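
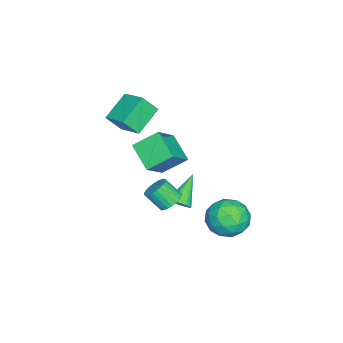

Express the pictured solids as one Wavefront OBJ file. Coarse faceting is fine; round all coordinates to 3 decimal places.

v 3.806 0.762 -2.3
v 4.366 0.46 -2.568
v 4.353 -0.364 -1.668
v 3.794 -0.062 -1.4
v 4.478 0.639 -2.402
v 4.465 -0.184 -1.502
v 4.488 0.838 -2.221
v 4.475 0.015 -1.32
v 4.394 1.025 -2.051
v 4.381 0.202 -1.151
v 4.21 1.172 -1.919
v 4.197 0.348 -1.019
v 3.965 1.256 -1.846
v 3.952 0.433 -0.946
v 3.696 1.265 -1.841
v 3.683 0.442 -0.941
v 3.444 1.198 -1.907
v 3.431 0.374 -1.006
v 3.247 1.064 -2.032
v 3.234 0.24 -1.132
v 3.135 0.884 -2.198
v 3.122 0.061 -1.298
v 3.125 0.685 -2.38
v 3.112 -0.138 -1.479
v 3.219 0.498 -2.549
v 3.206 -0.325 -1.649
v 3.403 0.352 -2.681
v 3.39 -0.472 -1.781
v 3.648 0.267 -2.754
v 3.635 -0.556 -1.854
v 3.917 0.258 -2.759
v 3.904 -0.565 -1.859
v 4.169 0.326 -2.694
v 4.156 -0.498 -1.793
v 2.828 0.846 -3.207
v 3.243 1.105 -2.794
v 1.412 1.114 -1.953
v 3.168 1.307 -2.921
v 3.042 1.438 -3.092
v 2.883 1.479 -3.28
v 2.716 1.424 -3.457
v 2.566 1.28 -3.596
v 2.455 1.071 -3.676
v 2.402 0.827 -3.684
v 2.413 0.586 -3.62
v 2.488 0.385 -3.492
v 2.614 0.253 -3.321
v 2.773 0.212 -3.133
v 2.94 0.268 -2.956
v 3.09 0.411 -2.817
v 3.2 0.62 -2.738
v 3.254 0.864 -2.729
v 1.682 3.55 -4.542
v 2.511 4.344 -4.196
v 2.609 2.156 -3.564
v 3.438 2.95 -3.218
v 2.321 3.023 -2.789
v 1.748 3.885 -3.393
v 3.372 2.615 -4.367
v 2.799 3.477 -4.971
v 3.555 3.766 -4.088
v 2.906 4.019 -3.112
v 2.214 2.481 -4.648
v 1.565 2.734 -3.672
v 2.015 4.07 -4.455
v 3.105 2.43 -3.305
v 2.449 2.474 -3.053
v 2.936 2.94 -2.849
v 1.567 3.8 -3.983
v 2.054 4.267 -3.78
v 1.942 3.49 -2.952
v 3.066 2.233 -3.98
v 3.553 2.7 -3.777
v 2.184 3.56 -4.911
v 2.671 4.026 -4.707
v 3.178 3.01 -4.808
v 3.116 4.196 -4.188
v 3.661 3.377 -3.613
v 3.622 3.18 -4.288
v 3.285 3.687 -4.644
v 2.734 4.345 -3.615
v 3.279 3.525 -3.039
v 2.623 3.569 -2.787
v 2.286 4.075 -3.143
v 3.348 4.005 -3.551
v 1.841 2.975 -4.721
v 2.386 2.155 -4.145
v 2.834 2.425 -4.617
v 2.497 2.931 -4.973
v 1.459 3.123 -4.147
v 2.004 2.304 -3.572
v 1.835 2.813 -3.116
v 1.498 3.32 -3.472
v 1.772 2.495 -4.209
v 1.779 -1.911 -0.239
v 1.269 -0.734 0.666
v 0.369 -1.587 -1.455
v -0.141 -0.41 -0.55
v 2.761 -0.83 -1.09
v 2.251 0.347 -0.185
v 1.351 -0.506 -2.306
v 0.841 0.671 -1.401
v 0.091 -3.912 0.154
v -1.344 -3.381 1.102
v -0.313 -3.221 -0.845
v -1.748 -2.691 0.103
v 0.888 -2.689 0.677
v -0.547 -2.159 1.625
v 0.484 -1.999 -0.322
v -0.951 -1.468 0.626
f 2 1 5
f 2 5 3
f 3 5 6
f 3 6 4
f 5 1 7
f 5 7 6
f 6 7 8
f 6 8 4
f 7 1 9
f 7 9 8
f 8 9 10
f 8 10 4
f 9 1 11
f 9 11 10
f 10 11 12
f 10 12 4
f 11 1 13
f 11 13 12
f 12 13 14
f 12 14 4
f 13 1 15
f 13 15 14
f 14 15 16
f 14 16 4
f 15 1 17
f 15 17 16
f 16 17 18
f 16 18 4
f 17 1 19
f 17 19 18
f 18 19 20
f 18 20 4
f 19 1 21
f 19 21 20
f 20 21 22
f 20 22 4
f 21 1 23
f 21 23 22
f 22 23 24
f 22 24 4
f 23 1 25
f 23 25 24
f 24 25 26
f 24 26 4
f 25 1 27
f 25 27 26
f 26 27 28
f 26 28 4
f 27 1 29
f 27 29 28
f 28 29 30
f 28 30 4
f 29 1 31
f 29 31 30
f 30 31 32
f 30 32 4
f 31 1 33
f 31 33 32
f 32 33 34
f 32 34 4
f 33 1 2
f 33 2 34
f 34 2 3
f 34 3 4
f 36 35 38
f 36 38 37
f 38 35 39
f 38 39 37
f 39 35 40
f 39 40 37
f 40 35 41
f 40 41 37
f 41 35 42
f 41 42 37
f 42 35 43
f 42 43 37
f 43 35 44
f 43 44 37
f 44 35 45
f 44 45 37
f 45 35 46
f 45 46 37
f 46 35 47
f 46 47 37
f 47 35 48
f 47 48 37
f 48 35 49
f 48 49 37
f 49 35 50
f 49 50 37
f 50 35 51
f 50 51 37
f 51 35 52
f 51 52 37
f 52 35 36
f 52 36 37
f 53 90 69
f 90 64 93
f 69 93 58
f 90 93 69
f 53 69 65
f 69 58 70
f 65 70 54
f 69 70 65
f 53 65 74
f 65 54 75
f 74 75 60
f 65 75 74
f 53 74 86
f 74 60 89
f 86 89 63
f 74 89 86
f 53 86 90
f 86 63 94
f 90 94 64
f 86 94 90
f 54 70 81
f 70 58 84
f 81 84 62
f 70 84 81
f 58 93 71
f 93 64 92
f 71 92 57
f 93 92 71
f 64 94 91
f 94 63 87
f 91 87 55
f 94 87 91
f 63 89 88
f 89 60 76
f 88 76 59
f 89 76 88
f 60 75 80
f 75 54 77
f 80 77 61
f 75 77 80
f 56 82 68
f 82 62 83
f 68 83 57
f 82 83 68
f 56 68 66
f 68 57 67
f 66 67 55
f 68 67 66
f 56 66 73
f 66 55 72
f 73 72 59
f 66 72 73
f 56 73 78
f 73 59 79
f 78 79 61
f 73 79 78
f 56 78 82
f 78 61 85
f 82 85 62
f 78 85 82
f 57 83 71
f 83 62 84
f 71 84 58
f 83 84 71
f 55 67 91
f 67 57 92
f 91 92 64
f 67 92 91
f 59 72 88
f 72 55 87
f 88 87 63
f 72 87 88
f 61 79 80
f 79 59 76
f 80 76 60
f 79 76 80
f 62 85 81
f 85 61 77
f 81 77 54
f 85 77 81
f 96 98 95
f 99 96 95
f 95 98 97
f 97 99 95
f 96 102 98
f 100 96 99
f 100 102 96
f 98 102 97
f 101 99 97
f 97 102 101
f 101 100 99
f 102 100 101
f 104 106 103
f 107 104 103
f 103 106 105
f 105 107 103
f 104 110 106
f 108 104 107
f 108 110 104
f 106 110 105
f 109 107 105
f 105 110 109
f 109 108 107
f 110 108 109



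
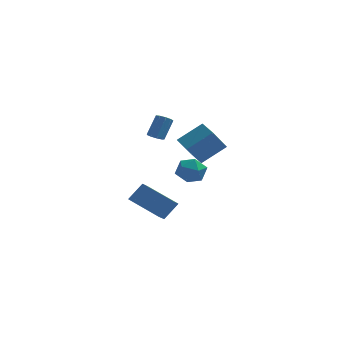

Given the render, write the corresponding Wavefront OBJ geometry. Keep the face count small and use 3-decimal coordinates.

v 0.356 -1.587 1.863
v 1.717 -0.993 2.916
v 1.075 -0.809 0.495
v 2.435 -0.214 1.548
v 1.005 -2.626 1.612
v 2.365 -2.031 2.665
v 1.723 -1.847 0.244
v 3.084 -1.253 1.297
v -0.589 -4.027 3.056
v -0.187 -4.338 3.104
v 0.231 -3.623 4.232
v -0.171 -3.313 4.184
v -0.105 -4.066 2.901
v 0.313 -3.351 4.03
v -0.249 -3.777 2.771
v 0.169 -3.062 3.899
v -0.552 -3.604 2.774
v -0.134 -2.889 3.902
v -0.873 -3.63 2.909
v -0.454 -2.915 4.037
v -1.061 -3.842 3.113
v -0.642 -3.127 4.241
v -1.028 -4.14 3.29
v -0.61 -3.425 4.418
v -0.79 -4.386 3.357
v -0.372 -3.671 4.486
v -0.458 -4.464 3.284
v -0.04 -3.749 4.413
v -0.625 -1.836 -4.032
v -2.432 -0.984 -3.111
v -0.443 -0.666 -4.759
v -2.25 0.187 -3.838
v 0.13 -1.327 -3.022
v -1.677 -0.474 -2.101
v 0.312 -0.156 -3.749
v -1.495 0.696 -2.828
v 0.383 0.484 -0.62
v 1.247 0.919 -0.825
v 0.773 -0.739 -1.575
v 1.637 -0.304 -1.78
v 1.467 -0.664 -0.875
v 1.227 0.092 -0.285
v 0.793 0.088 -2.115
v 0.553 0.844 -1.525
v 1.5 0.675 -1.749
v 1.917 0.21 -0.983
v 0.103 -0.03 -1.417
v 0.52 -0.495 -0.651
f 2 4 1
f 5 2 1
f 1 4 3
f 3 5 1
f 2 8 4
f 6 2 5
f 6 8 2
f 4 8 3
f 7 5 3
f 3 8 7
f 7 6 5
f 8 6 7
f 10 9 13
f 10 13 11
f 11 13 14
f 11 14 12
f 13 9 15
f 13 15 14
f 14 15 16
f 14 16 12
f 15 9 17
f 15 17 16
f 16 17 18
f 16 18 12
f 17 9 19
f 17 19 18
f 18 19 20
f 18 20 12
f 19 9 21
f 19 21 20
f 20 21 22
f 20 22 12
f 21 9 23
f 21 23 22
f 22 23 24
f 22 24 12
f 23 9 25
f 23 25 24
f 24 25 26
f 24 26 12
f 25 9 27
f 25 27 26
f 26 27 28
f 26 28 12
f 27 9 10
f 27 10 28
f 28 10 11
f 28 11 12
f 30 32 29
f 33 30 29
f 29 32 31
f 31 33 29
f 30 36 32
f 34 30 33
f 34 36 30
f 32 36 31
f 35 33 31
f 31 36 35
f 35 34 33
f 36 34 35
f 37 48 42
f 37 42 38
f 37 38 44
f 37 44 47
f 37 47 48
f 38 42 46
f 42 48 41
f 48 47 39
f 47 44 43
f 44 38 45
f 40 46 41
f 40 41 39
f 40 39 43
f 40 43 45
f 40 45 46
f 41 46 42
f 39 41 48
f 43 39 47
f 45 43 44
f 46 45 38



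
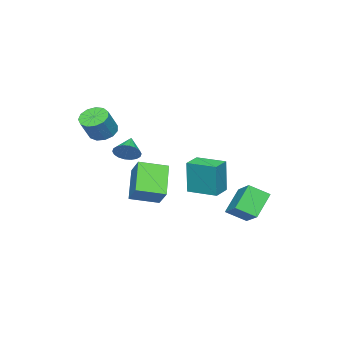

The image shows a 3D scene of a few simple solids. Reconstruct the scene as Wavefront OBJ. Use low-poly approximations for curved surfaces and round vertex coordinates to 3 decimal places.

v -3.008 3.237 -4.362
v -4.113 3.343 -3.225
v -2.112 4.285 -3.589
v -3.218 4.39 -2.451
v -2.482 2.35 -3.769
v -3.588 2.455 -2.631
v -1.587 3.397 -2.995
v -2.692 3.503 -1.858
v -0.429 2.022 -1.433
v -0.342 2.03 0.385
v -0.505 3.54 -1.436
v -0.418 3.548 0.382
v 0.578 2.072 -1.482
v 0.665 2.08 0.336
v 0.502 3.59 -1.485
v 0.589 3.598 0.333
v 1.857 1.354 -1.929
v 0.651 0.745 -0.636
v 2.403 2.075 -1.081
v 1.197 1.467 0.213
v 2.763 0.273 -1.593
v 1.557 -0.335 -0.299
v 3.309 0.995 -0.744
v 2.103 0.386 0.549
v 1.541 -1.883 1.94
v 2.026 -1.452 1.585
v 2.825 -1.446 2.686
v 2.339 -1.877 3.04
v 1.76 -1.195 1.777
v 2.558 -1.189 2.878
v 1.424 -1.157 2.021
v 2.222 -1.151 3.121
v 1.125 -1.349 2.239
v 1.923 -1.343 3.339
v 0.958 -1.711 2.362
v 1.756 -1.705 3.462
v 0.976 -2.127 2.351
v 1.775 -2.121 3.451
v 1.173 -2.466 2.209
v 1.972 -2.46 3.31
v 1.487 -2.62 1.982
v 2.286 -2.614 3.083
v 1.818 -2.54 1.742
v 2.617 -2.534 2.842
v 2.061 -2.251 1.564
v 2.86 -2.245 2.665
v 2.139 -1.845 1.505
v 2.937 -1.839 2.606
v 0.857 -1.023 0.504
v 1.118 -0.714 1.063
v -0.057 -1.357 1.116
v 0.951 -0.491 0.934
v 0.764 -0.374 0.719
v 0.597 -0.385 0.462
v 0.48 -0.523 0.214
v 0.439 -0.76 0.023
v 0.48 -1.049 -0.073
v 0.596 -1.332 -0.055
v 0.764 -1.555 0.074
v 0.95 -1.672 0.289
v 1.118 -1.66 0.546
v 1.234 -1.523 0.794
v 1.276 -1.286 0.985
v 1.234 -0.997 1.081
f 2 4 1
f 5 2 1
f 1 4 3
f 3 5 1
f 2 8 4
f 6 2 5
f 6 8 2
f 4 8 3
f 7 5 3
f 3 8 7
f 7 6 5
f 8 6 7
f 10 12 9
f 13 10 9
f 9 12 11
f 11 13 9
f 10 16 12
f 14 10 13
f 14 16 10
f 12 16 11
f 15 13 11
f 11 16 15
f 15 14 13
f 16 14 15
f 18 20 17
f 21 18 17
f 17 20 19
f 19 21 17
f 18 24 20
f 22 18 21
f 22 24 18
f 20 24 19
f 23 21 19
f 19 24 23
f 23 22 21
f 24 22 23
f 26 25 29
f 26 29 27
f 27 29 30
f 27 30 28
f 29 25 31
f 29 31 30
f 30 31 32
f 30 32 28
f 31 25 33
f 31 33 32
f 32 33 34
f 32 34 28
f 33 25 35
f 33 35 34
f 34 35 36
f 34 36 28
f 35 25 37
f 35 37 36
f 36 37 38
f 36 38 28
f 37 25 39
f 37 39 38
f 38 39 40
f 38 40 28
f 39 25 41
f 39 41 40
f 40 41 42
f 40 42 28
f 41 25 43
f 41 43 42
f 42 43 44
f 42 44 28
f 43 25 45
f 43 45 44
f 44 45 46
f 44 46 28
f 45 25 47
f 45 47 46
f 46 47 48
f 46 48 28
f 47 25 26
f 47 26 48
f 48 26 27
f 48 27 28
f 50 49 52
f 50 52 51
f 52 49 53
f 52 53 51
f 53 49 54
f 53 54 51
f 54 49 55
f 54 55 51
f 55 49 56
f 55 56 51
f 56 49 57
f 56 57 51
f 57 49 58
f 57 58 51
f 58 49 59
f 58 59 51
f 59 49 60
f 59 60 51
f 60 49 61
f 60 61 51
f 61 49 62
f 61 62 51
f 62 49 63
f 62 63 51
f 63 49 64
f 63 64 51
f 64 49 50
f 64 50 51



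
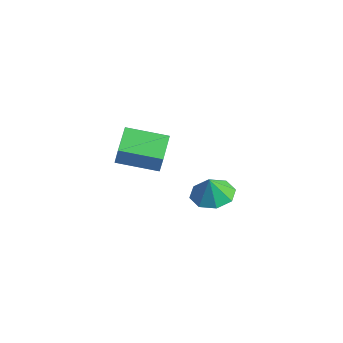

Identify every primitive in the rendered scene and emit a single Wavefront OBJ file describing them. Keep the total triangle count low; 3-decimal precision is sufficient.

v 2.623 1.344 -0.021
v 3.663 1.546 -0.008
v 2.657 1.096 1.101
v 3.218 2.205 0.151
v 2.424 2.36 0.21
v 1.746 1.92 0.133
v 1.582 1.143 -0.034
v 2.028 0.484 -0.194
v 2.822 0.329 -0.252
v 3.499 0.769 -0.176
v -3.026 0.383 -0.689
v -2.66 0.291 0.429
v -4.023 1.677 -0.256
v -3.657 1.585 0.862
v -1.423 1.755 -1.102
v -1.057 1.663 0.016
v -2.42 3.049 -0.669
v -2.054 2.957 0.449
f 2 1 4
f 2 4 3
f 4 1 5
f 4 5 3
f 5 1 6
f 5 6 3
f 6 1 7
f 6 7 3
f 7 1 8
f 7 8 3
f 8 1 9
f 8 9 3
f 9 1 10
f 9 10 3
f 10 1 2
f 10 2 3
f 12 14 11
f 15 12 11
f 11 14 13
f 13 15 11
f 12 18 14
f 16 12 15
f 16 18 12
f 14 18 13
f 17 15 13
f 13 18 17
f 17 16 15
f 18 16 17



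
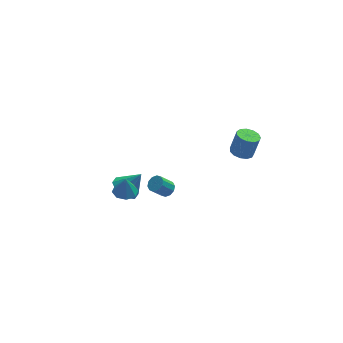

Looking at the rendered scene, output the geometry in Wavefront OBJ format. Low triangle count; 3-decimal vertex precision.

v -2.56 3.986 -3.694
v -1.859 3.81 -4.23
v -1.66 3.894 -2.486
v -1.942 4.485 -4.117
v -2.388 4.867 -3.756
v -2.934 4.733 -3.359
v -3.262 4.161 -3.158
v -3.179 3.487 -3.271
v -2.733 3.105 -3.632
v -2.187 3.239 -4.029
v -1.342 -1.233 1.388
v -0.991 -1.056 1.713
v -1.646 -1.189 2.496
v -1.998 -1.367 2.172
v -1.162 -0.812 1.611
v -1.817 -0.945 2.394
v -1.402 -0.728 1.424
v -2.057 -0.861 2.208
v -1.619 -0.838 1.224
v -2.274 -0.971 2.007
v -1.73 -1.098 1.086
v -2.386 -1.232 1.87
v -1.694 -1.411 1.064
v -2.349 -1.544 1.847
v -1.523 -1.655 1.166
v -2.178 -1.788 1.949
v -1.283 -1.739 1.352
v -1.938 -1.872 2.136
v -1.066 -1.629 1.553
v -1.721 -1.762 2.336
v -0.954 -1.368 1.69
v -1.61 -1.502 2.474
v -3.492 -0.815 1.255
v -2.944 -0.38 1.237
v -3.448 -0.825 2.345
v -3.412 -0.12 1.258
v -3.927 -0.267 1.278
v -4.187 -0.735 1.285
v -4.04 -1.251 1.274
v -3.573 -1.511 1.253
v -3.058 -1.364 1.233
v -2.798 -0.896 1.226
v 2.74 -0.914 3.37
v 3.352 -1.094 3.201
v 3.732 -0.986 4.461
v 3.12 -0.806 4.63
v 3.341 -0.723 3.173
v 3.72 -0.616 4.433
v 3.138 -0.413 3.207
v 3.518 -0.305 4.467
v 2.81 -0.262 3.294
v 3.189 -0.154 4.553
v 2.459 -0.318 3.404
v 2.838 -0.21 4.664
v 2.197 -0.563 3.504
v 2.577 -0.455 4.763
v 2.108 -0.919 3.561
v 2.488 -0.812 4.821
v 2.22 -1.274 3.558
v 2.6 -1.166 4.817
v 2.497 -1.514 3.495
v 2.876 -1.407 4.755
v 2.851 -1.564 3.392
v 3.23 -1.456 4.652
v 3.17 -1.407 3.283
v 3.549 -1.3 4.543
f 2 1 4
f 2 4 3
f 4 1 5
f 4 5 3
f 5 1 6
f 5 6 3
f 6 1 7
f 6 7 3
f 7 1 8
f 7 8 3
f 8 1 9
f 8 9 3
f 9 1 10
f 9 10 3
f 10 1 2
f 10 2 3
f 12 11 15
f 12 15 13
f 13 15 16
f 13 16 14
f 15 11 17
f 15 17 16
f 16 17 18
f 16 18 14
f 17 11 19
f 17 19 18
f 18 19 20
f 18 20 14
f 19 11 21
f 19 21 20
f 20 21 22
f 20 22 14
f 21 11 23
f 21 23 22
f 22 23 24
f 22 24 14
f 23 11 25
f 23 25 24
f 24 25 26
f 24 26 14
f 25 11 27
f 25 27 26
f 26 27 28
f 26 28 14
f 27 11 29
f 27 29 28
f 28 29 30
f 28 30 14
f 29 11 31
f 29 31 30
f 30 31 32
f 30 32 14
f 31 11 12
f 31 12 32
f 32 12 13
f 32 13 14
f 34 33 36
f 34 36 35
f 36 33 37
f 36 37 35
f 37 33 38
f 37 38 35
f 38 33 39
f 38 39 35
f 39 33 40
f 39 40 35
f 40 33 41
f 40 41 35
f 41 33 42
f 41 42 35
f 42 33 34
f 42 34 35
f 44 43 47
f 44 47 45
f 45 47 48
f 45 48 46
f 47 43 49
f 47 49 48
f 48 49 50
f 48 50 46
f 49 43 51
f 49 51 50
f 50 51 52
f 50 52 46
f 51 43 53
f 51 53 52
f 52 53 54
f 52 54 46
f 53 43 55
f 53 55 54
f 54 55 56
f 54 56 46
f 55 43 57
f 55 57 56
f 56 57 58
f 56 58 46
f 57 43 59
f 57 59 58
f 58 59 60
f 58 60 46
f 59 43 61
f 59 61 60
f 60 61 62
f 60 62 46
f 61 43 63
f 61 63 62
f 62 63 64
f 62 64 46
f 63 43 65
f 63 65 64
f 64 65 66
f 64 66 46
f 65 43 44
f 65 44 66
f 66 44 45
f 66 45 46



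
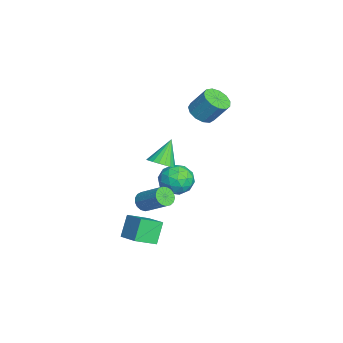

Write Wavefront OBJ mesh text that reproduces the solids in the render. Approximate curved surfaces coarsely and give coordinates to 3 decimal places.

v -3.514 0.352 -3.651
v -2.754 1.263 -3.711
v -2.386 -0.503 -2.349
v -1.626 0.408 -2.409
v -2.7 0.56 -1.922
v -3.396 1.088 -2.727
v -1.744 -0.328 -3.333
v -2.44 0.2 -4.138
v -1.66 0.843 -3.514
v -2.251 1.392 -2.642
v -2.889 -0.632 -3.418
v -3.48 -0.083 -2.546
v -3.233 0.882 -3.795
v -1.907 -0.122 -2.265
v -2.538 -0.033 -1.979
v -2.092 0.503 -2.014
v -3.61 0.78 -3.217
v -3.164 1.316 -3.252
v -3.132 0.902 -2.2
v -1.976 -0.556 -2.808
v -1.53 -0.02 -2.843
v -3.048 0.257 -4.046
v -2.602 0.793 -4.081
v -2.008 -0.142 -3.86
v -2.143 1.171 -3.715
v -1.48 0.669 -2.949
v -1.549 0.236 -3.493
v -1.959 0.546 -3.966
v -2.49 1.494 -3.202
v -1.828 0.992 -2.437
v -2.459 1.081 -2.151
v -2.868 1.391 -2.624
v -1.847 1.247 -3.086
v -3.312 -0.232 -3.623
v -2.65 -0.734 -2.858
v -2.272 -0.631 -3.436
v -2.681 -0.321 -3.909
v -3.66 0.091 -3.111
v -2.997 -0.411 -2.345
v -3.181 0.214 -2.094
v -3.591 0.524 -2.567
v -3.293 -0.487 -2.974
v 1.264 -1.362 -3.747
v 1.73 -2.643 -3.074
v 2.596 -0.566 -3.157
v 3.062 -1.847 -2.484
v 2.078 -1.753 -5.056
v 2.544 -3.034 -4.383
v 3.41 -0.957 -4.466
v 3.876 -2.238 -3.793
v 0.06 -1.605 -3.111
v 0.612 -2.048 -3.162
v 1.693 -0.838 -1.959
v 1.14 -0.395 -1.909
v 0.657 -1.832 -3.42
v 1.738 -0.622 -2.217
v 0.566 -1.564 -3.608
v 1.646 -0.353 -2.405
v 0.358 -1.305 -3.682
v 1.439 -0.095 -2.479
v 0.082 -1.115 -3.625
v 1.163 0.095 -2.422
v -0.199 -1.038 -3.451
v 0.882 0.173 -2.248
v -0.421 -1.09 -3.199
v 0.66 0.121 -1.996
v -0.533 -1.26 -2.927
v 0.548 -0.05 -1.724
v -0.509 -1.51 -2.697
v 0.572 -0.299 -1.494
v -0.355 -1.781 -2.562
v 0.726 -0.57 -1.359
v -0.106 -2.012 -2.554
v 0.975 -0.801 -1.351
v 0.181 -2.15 -2.673
v 1.262 -0.939 -1.47
v 0.44 -2.163 -2.892
v 1.521 -0.952 -1.689
v -2.915 -0.554 -1.803
v -2.342 -1.031 -1.231
v -3.885 0.134 -0.257
v -2.155 -0.689 -1.266
v -2.101 -0.324 -1.394
v -2.186 0.002 -1.593
v -2.398 0.231 -1.828
v -2.7 0.325 -2.059
v -3.038 0.267 -2.245
v -3.356 0.067 -2.355
v -3.597 -0.241 -2.37
v -3.72 -0.602 -2.286
v -3.704 -0.955 -2.119
v -3.552 -1.239 -1.898
v -3.29 -1.404 -1.66
v -2.962 -1.422 -1.446
v -2.627 -1.29 -1.295
v -2.68 1.882 2.861
v -1.767 1.92 2.601
v -1.407 2.835 4
v -2.32 2.798 4.259
v -2.004 2.347 2.382
v -1.643 3.262 3.781
v -2.455 2.627 2.315
v -2.095 3.542 3.714
v -2.978 2.671 2.422
v -2.618 3.586 3.821
v -3.406 2.464 2.667
v -3.046 3.379 4.066
v -3.604 2.072 2.974
v -3.244 2.987 4.373
v -3.508 1.621 3.245
v -3.148 2.536 4.644
v -3.15 1.252 3.394
v -2.789 2.167 4.793
v -2.642 1.084 3.373
v -2.282 1.999 4.772
v -2.147 1.169 3.19
v -1.786 2.084 4.589
v -1.82 1.481 2.902
v -1.46 2.396 4.301
f 1 38 17
f 38 12 41
f 17 41 6
f 38 41 17
f 1 17 13
f 17 6 18
f 13 18 2
f 17 18 13
f 1 13 22
f 13 2 23
f 22 23 8
f 13 23 22
f 1 22 34
f 22 8 37
f 34 37 11
f 22 37 34
f 1 34 38
f 34 11 42
f 38 42 12
f 34 42 38
f 2 18 29
f 18 6 32
f 29 32 10
f 18 32 29
f 6 41 19
f 41 12 40
f 19 40 5
f 41 40 19
f 12 42 39
f 42 11 35
f 39 35 3
f 42 35 39
f 11 37 36
f 37 8 24
f 36 24 7
f 37 24 36
f 8 23 28
f 23 2 25
f 28 25 9
f 23 25 28
f 4 30 16
f 30 10 31
f 16 31 5
f 30 31 16
f 4 16 14
f 16 5 15
f 14 15 3
f 16 15 14
f 4 14 21
f 14 3 20
f 21 20 7
f 14 20 21
f 4 21 26
f 21 7 27
f 26 27 9
f 21 27 26
f 4 26 30
f 26 9 33
f 30 33 10
f 26 33 30
f 5 31 19
f 31 10 32
f 19 32 6
f 31 32 19
f 3 15 39
f 15 5 40
f 39 40 12
f 15 40 39
f 7 20 36
f 20 3 35
f 36 35 11
f 20 35 36
f 9 27 28
f 27 7 24
f 28 24 8
f 27 24 28
f 10 33 29
f 33 9 25
f 29 25 2
f 33 25 29
f 44 46 43
f 47 44 43
f 43 46 45
f 45 47 43
f 44 50 46
f 48 44 47
f 48 50 44
f 46 50 45
f 49 47 45
f 45 50 49
f 49 48 47
f 50 48 49
f 52 51 55
f 52 55 53
f 53 55 56
f 53 56 54
f 55 51 57
f 55 57 56
f 56 57 58
f 56 58 54
f 57 51 59
f 57 59 58
f 58 59 60
f 58 60 54
f 59 51 61
f 59 61 60
f 60 61 62
f 60 62 54
f 61 51 63
f 61 63 62
f 62 63 64
f 62 64 54
f 63 51 65
f 63 65 64
f 64 65 66
f 64 66 54
f 65 51 67
f 65 67 66
f 66 67 68
f 66 68 54
f 67 51 69
f 67 69 68
f 68 69 70
f 68 70 54
f 69 51 71
f 69 71 70
f 70 71 72
f 70 72 54
f 71 51 73
f 71 73 72
f 72 73 74
f 72 74 54
f 73 51 75
f 73 75 74
f 74 75 76
f 74 76 54
f 75 51 77
f 75 77 76
f 76 77 78
f 76 78 54
f 77 51 52
f 77 52 78
f 78 52 53
f 78 53 54
f 80 79 82
f 80 82 81
f 82 79 83
f 82 83 81
f 83 79 84
f 83 84 81
f 84 79 85
f 84 85 81
f 85 79 86
f 85 86 81
f 86 79 87
f 86 87 81
f 87 79 88
f 87 88 81
f 88 79 89
f 88 89 81
f 89 79 90
f 89 90 81
f 90 79 91
f 90 91 81
f 91 79 92
f 91 92 81
f 92 79 93
f 92 93 81
f 93 79 94
f 93 94 81
f 94 79 95
f 94 95 81
f 95 79 80
f 95 80 81
f 97 96 100
f 97 100 98
f 98 100 101
f 98 101 99
f 100 96 102
f 100 102 101
f 101 102 103
f 101 103 99
f 102 96 104
f 102 104 103
f 103 104 105
f 103 105 99
f 104 96 106
f 104 106 105
f 105 106 107
f 105 107 99
f 106 96 108
f 106 108 107
f 107 108 109
f 107 109 99
f 108 96 110
f 108 110 109
f 109 110 111
f 109 111 99
f 110 96 112
f 110 112 111
f 111 112 113
f 111 113 99
f 112 96 114
f 112 114 113
f 113 114 115
f 113 115 99
f 114 96 116
f 114 116 115
f 115 116 117
f 115 117 99
f 116 96 118
f 116 118 117
f 117 118 119
f 117 119 99
f 118 96 97
f 118 97 119
f 119 97 98
f 119 98 99



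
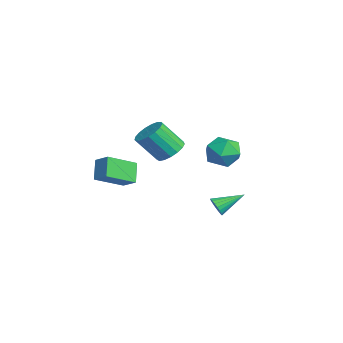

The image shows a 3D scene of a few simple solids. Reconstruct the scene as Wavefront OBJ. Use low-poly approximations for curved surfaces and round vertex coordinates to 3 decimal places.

v -2.773 -3.629 -0.746
v -3.643 -3.381 0.309
v -3.351 -1.928 -1.624
v -4.222 -1.68 -0.569
v -1.998 -3.1 -0.231
v -2.869 -2.852 0.824
v -2.577 -1.399 -1.109
v -3.447 -1.151 -0.054
v -1.586 3.981 1.779
v -0.555 3.796 1.341
v -2.145 2.344 1.159
v -1.114 2.159 0.721
v -1.258 2.175 1.847
v -0.913 3.186 2.231
v -1.787 2.954 0.269
v -1.442 3.965 0.653
v -0.68 3.161 0.408
v -0.352 2.679 1.383
v -2.348 3.461 1.117
v -2.02 2.979 2.092
v 3.86 1.377 -0.325
v 4.067 1.628 -0.841
v 3.78 2.863 0.365
v 3.816 1.631 -0.877
v 3.573 1.59 -0.818
v 3.379 1.513 -0.674
v 3.269 1.412 -0.469
v 3.261 1.305 -0.239
v 3.356 1.21 -0.024
v 3.539 1.145 0.139
v 3.777 1.119 0.222
v 4.03 1.138 0.211
v 4.253 1.198 0.107
v 4.409 1.29 -0.072
v 4.469 1.396 -0.294
v 4.425 1.499 -0.522
v 4.282 1.581 -0.715
v -1.142 0.186 1.655
v -0.232 -0.008 1.637
v -0.449 -1.16 3.107
v -1.358 -0.966 3.125
v -0.261 0.344 1.909
v -0.478 -0.808 3.379
v -0.491 0.659 2.122
v -0.708 -0.493 3.592
v -0.871 0.866 2.228
v -1.088 -0.286 3.698
v -1.312 0.918 2.203
v -1.529 -0.234 3.673
v -1.715 0.801 2.053
v -1.932 -0.351 3.522
v -1.986 0.544 1.811
v -2.203 -0.608 3.281
v -2.063 0.205 1.534
v -2.28 -0.947 3.003
v -1.93 -0.139 1.284
v -2.147 -1.291 2.754
v -1.616 -0.408 1.119
v -1.833 -1.56 2.589
v -1.193 -0.541 1.078
v -1.41 -1.693 2.547
v -0.759 -0.508 1.168
v -0.976 -1.66 2.638
v -0.412 -0.315 1.37
v -0.629 -1.467 2.84
f 2 4 1
f 5 2 1
f 1 4 3
f 3 5 1
f 2 8 4
f 6 2 5
f 6 8 2
f 4 8 3
f 7 5 3
f 3 8 7
f 7 6 5
f 8 6 7
f 9 20 14
f 9 14 10
f 9 10 16
f 9 16 19
f 9 19 20
f 10 14 18
f 14 20 13
f 20 19 11
f 19 16 15
f 16 10 17
f 12 18 13
f 12 13 11
f 12 11 15
f 12 15 17
f 12 17 18
f 13 18 14
f 11 13 20
f 15 11 19
f 17 15 16
f 18 17 10
f 22 21 24
f 22 24 23
f 24 21 25
f 24 25 23
f 25 21 26
f 25 26 23
f 26 21 27
f 26 27 23
f 27 21 28
f 27 28 23
f 28 21 29
f 28 29 23
f 29 21 30
f 29 30 23
f 30 21 31
f 30 31 23
f 31 21 32
f 31 32 23
f 32 21 33
f 32 33 23
f 33 21 34
f 33 34 23
f 34 21 35
f 34 35 23
f 35 21 36
f 35 36 23
f 36 21 37
f 36 37 23
f 37 21 22
f 37 22 23
f 39 38 42
f 39 42 40
f 40 42 43
f 40 43 41
f 42 38 44
f 42 44 43
f 43 44 45
f 43 45 41
f 44 38 46
f 44 46 45
f 45 46 47
f 45 47 41
f 46 38 48
f 46 48 47
f 47 48 49
f 47 49 41
f 48 38 50
f 48 50 49
f 49 50 51
f 49 51 41
f 50 38 52
f 50 52 51
f 51 52 53
f 51 53 41
f 52 38 54
f 52 54 53
f 53 54 55
f 53 55 41
f 54 38 56
f 54 56 55
f 55 56 57
f 55 57 41
f 56 38 58
f 56 58 57
f 57 58 59
f 57 59 41
f 58 38 60
f 58 60 59
f 59 60 61
f 59 61 41
f 60 38 62
f 60 62 61
f 61 62 63
f 61 63 41
f 62 38 64
f 62 64 63
f 63 64 65
f 63 65 41
f 64 38 39
f 64 39 65
f 65 39 40
f 65 40 41



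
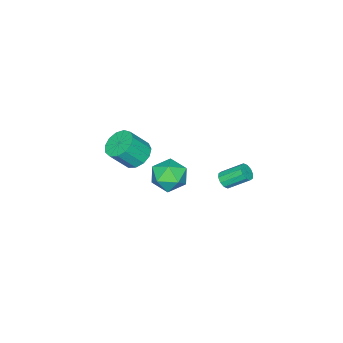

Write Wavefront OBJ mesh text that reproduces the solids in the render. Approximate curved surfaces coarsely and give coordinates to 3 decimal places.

v -1.666 -3.346 -1.71
v -1.117 -3.79 -2.283
v -0.344 -4.357 -1.104
v -0.894 -3.914 -0.53
v -0.902 -3.331 -2.203
v -0.129 -3.898 -1.024
v -0.93 -2.877 -1.967
v -0.157 -3.444 -0.787
v -1.192 -2.572 -1.648
v -0.419 -3.139 -0.469
v -1.605 -2.513 -1.35
v -0.832 -3.08 -0.17
v -2.037 -2.718 -1.165
v -1.264 -3.286 0.014
v -2.351 -3.123 -1.154
v -1.578 -3.69 0.026
v -2.448 -3.599 -1.319
v -1.675 -4.166 -0.139
v -2.297 -3.994 -1.608
v -1.524 -4.561 -0.428
v -1.946 -4.184 -1.929
v -1.173 -4.751 -0.75
v -1.506 -4.108 -2.181
v -0.733 -4.675 -1.002
v -1.347 2.263 -0.538
v -1.015 2.117 -0.166
v -1.501 3.091 0.65
v -1.833 3.237 0.278
v -0.87 2.341 -0.346
v -1.356 3.314 0.47
v -0.907 2.534 -0.599
v -1.394 3.508 0.216
v -1.113 2.625 -0.83
v -1.599 3.598 -0.014
v -1.408 2.577 -0.948
v -1.894 3.55 -0.132
v -1.679 2.409 -0.91
v -2.165 3.383 -0.094
v -1.824 2.186 -0.73
v -2.31 3.159 0.086
v -1.786 1.992 -0.476
v -2.273 2.966 0.339
v -1.581 1.902 -0.246
v -2.067 2.875 0.57
v -1.286 1.95 -0.128
v -1.772 2.923 0.688
v -1.301 -0.023 -2.065
v -0.543 0.052 -1.325
v -1.417 -1.712 -1.775
v -0.659 -1.637 -1.035
v -1.615 -1.208 -0.861
v -1.543 -0.164 -1.041
v -0.417 -1.496 -2.059
v -0.345 -0.452 -2.239
v 0.003 -0.858 -1.321
v -0.737 -0.68 -0.581
v -1.223 -0.98 -2.519
v -1.963 -0.802 -1.779
f 2 1 5
f 2 5 3
f 3 5 6
f 3 6 4
f 5 1 7
f 5 7 6
f 6 7 8
f 6 8 4
f 7 1 9
f 7 9 8
f 8 9 10
f 8 10 4
f 9 1 11
f 9 11 10
f 10 11 12
f 10 12 4
f 11 1 13
f 11 13 12
f 12 13 14
f 12 14 4
f 13 1 15
f 13 15 14
f 14 15 16
f 14 16 4
f 15 1 17
f 15 17 16
f 16 17 18
f 16 18 4
f 17 1 19
f 17 19 18
f 18 19 20
f 18 20 4
f 19 1 21
f 19 21 20
f 20 21 22
f 20 22 4
f 21 1 23
f 21 23 22
f 22 23 24
f 22 24 4
f 23 1 2
f 23 2 24
f 24 2 3
f 24 3 4
f 26 25 29
f 26 29 27
f 27 29 30
f 27 30 28
f 29 25 31
f 29 31 30
f 30 31 32
f 30 32 28
f 31 25 33
f 31 33 32
f 32 33 34
f 32 34 28
f 33 25 35
f 33 35 34
f 34 35 36
f 34 36 28
f 35 25 37
f 35 37 36
f 36 37 38
f 36 38 28
f 37 25 39
f 37 39 38
f 38 39 40
f 38 40 28
f 39 25 41
f 39 41 40
f 40 41 42
f 40 42 28
f 41 25 43
f 41 43 42
f 42 43 44
f 42 44 28
f 43 25 45
f 43 45 44
f 44 45 46
f 44 46 28
f 45 25 26
f 45 26 46
f 46 26 27
f 46 27 28
f 47 58 52
f 47 52 48
f 47 48 54
f 47 54 57
f 47 57 58
f 48 52 56
f 52 58 51
f 58 57 49
f 57 54 53
f 54 48 55
f 50 56 51
f 50 51 49
f 50 49 53
f 50 53 55
f 50 55 56
f 51 56 52
f 49 51 58
f 53 49 57
f 55 53 54
f 56 55 48



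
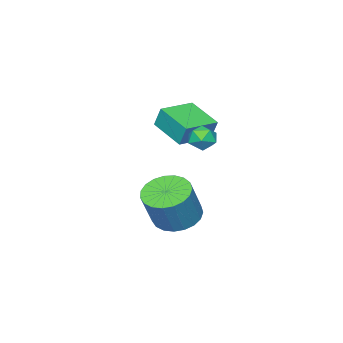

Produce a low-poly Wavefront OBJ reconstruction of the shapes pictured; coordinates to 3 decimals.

v 1.025 0.018 -2.528
v 1.838 0.587 -2.98
v 2.688 0.75 -1.243
v 1.875 0.182 -0.792
v 1.546 0.914 -2.867
v 2.395 1.077 -1.131
v 1.163 1.087 -2.696
v 2.013 1.25 -0.96
v 0.756 1.074 -2.496
v 1.606 1.237 -0.76
v 0.396 0.879 -2.301
v 1.246 1.043 -0.565
v 0.145 0.536 -2.146
v 0.995 0.699 -0.41
v 0.046 0.103 -2.057
v 0.896 0.266 -0.321
v 0.116 -0.345 -2.049
v 0.966 -0.182 -0.313
v 0.343 -0.73 -2.124
v 1.193 -0.567 -0.388
v 0.689 -0.985 -2.269
v 1.538 -0.822 -0.533
v 1.092 -1.067 -2.459
v 1.942 -0.904 -0.722
v 1.484 -0.962 -2.661
v 2.334 -0.798 -0.924
v 1.796 -0.686 -2.839
v 2.646 -0.523 -1.103
v 1.975 -0.289 -2.964
v 2.825 -0.126 -1.228
v 1.99 0.161 -3.014
v 2.84 0.324 -1.278
v -4.206 -4.359 0.047
v -4.237 -3.989 1.093
v -3.956 -2.619 -0.561
v -3.987 -2.249 0.485
v -2.413 -4.571 0.175
v -2.444 -4.201 1.221
v -2.163 -2.831 -0.433
v -2.194 -2.461 0.613
v -2.113 -1.425 -0.33
v -1.778 -1.955 0.055
v -3.062 -1.505 0.385
v -2.727 -2.035 0.77
v -2.477 -1.344 0.801
v -1.89 -1.294 0.359
v -2.95 -2.166 0.081
v -2.363 -2.116 -0.361
v -2.295 -2.413 0.309
v -2.003 -1.905 0.754
v -2.837 -1.555 -0.314
v -2.545 -1.047 0.131
f 2 1 5
f 2 5 3
f 3 5 6
f 3 6 4
f 5 1 7
f 5 7 6
f 6 7 8
f 6 8 4
f 7 1 9
f 7 9 8
f 8 9 10
f 8 10 4
f 9 1 11
f 9 11 10
f 10 11 12
f 10 12 4
f 11 1 13
f 11 13 12
f 12 13 14
f 12 14 4
f 13 1 15
f 13 15 14
f 14 15 16
f 14 16 4
f 15 1 17
f 15 17 16
f 16 17 18
f 16 18 4
f 17 1 19
f 17 19 18
f 18 19 20
f 18 20 4
f 19 1 21
f 19 21 20
f 20 21 22
f 20 22 4
f 21 1 23
f 21 23 22
f 22 23 24
f 22 24 4
f 23 1 25
f 23 25 24
f 24 25 26
f 24 26 4
f 25 1 27
f 25 27 26
f 26 27 28
f 26 28 4
f 27 1 29
f 27 29 28
f 28 29 30
f 28 30 4
f 29 1 31
f 29 31 30
f 30 31 32
f 30 32 4
f 31 1 2
f 31 2 32
f 32 2 3
f 32 3 4
f 34 36 33
f 37 34 33
f 33 36 35
f 35 37 33
f 34 40 36
f 38 34 37
f 38 40 34
f 36 40 35
f 39 37 35
f 35 40 39
f 39 38 37
f 40 38 39
f 41 52 46
f 41 46 42
f 41 42 48
f 41 48 51
f 41 51 52
f 42 46 50
f 46 52 45
f 52 51 43
f 51 48 47
f 48 42 49
f 44 50 45
f 44 45 43
f 44 43 47
f 44 47 49
f 44 49 50
f 45 50 46
f 43 45 52
f 47 43 51
f 49 47 48
f 50 49 42



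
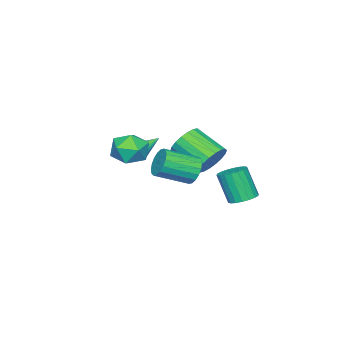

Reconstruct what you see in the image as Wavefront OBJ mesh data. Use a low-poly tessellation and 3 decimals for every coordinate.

v 3.517 -0.398 0.467
v 4.163 -0.394 1.414
v 3.177 -2.206 0.706
v 3.823 -2.202 1.653
v 2.818 -1.651 1.643
v 3.028 -0.534 1.495
v 4.312 -2.066 0.625
v 4.522 -0.949 0.477
v 4.654 -1.425 1.511
v 3.731 -1.168 2.14
v 3.609 -1.432 -0.02
v 2.686 -1.175 0.609
v -3.279 1.302 -4.902
v -2.663 0.717 -5.134
v -2.745 -0.106 -3.269
v -3.361 0.478 -3.038
v -2.452 1.016 -4.993
v -2.533 0.192 -3.128
v -2.405 1.371 -4.834
v -2.486 0.547 -2.969
v -2.531 1.712 -4.689
v -2.612 0.888 -2.824
v -2.805 1.972 -4.586
v -2.886 1.148 -2.721
v -3.173 2.099 -4.545
v -3.254 1.276 -2.681
v -3.562 2.069 -4.576
v -3.643 1.245 -2.711
v -3.895 1.886 -4.671
v -3.977 1.063 -2.806
v -4.107 1.588 -4.812
v -4.188 0.764 -2.947
v -4.154 1.233 -4.971
v -4.235 0.409 -3.106
v -4.028 0.892 -5.116
v -4.109 0.068 -3.251
v -3.754 0.632 -5.219
v -3.835 -0.192 -3.354
v -3.386 0.504 -5.259
v -3.467 -0.319 -3.395
v -2.997 0.535 -5.229
v -3.078 -0.289 -3.364
v 1.15 0.994 -0.914
v 1.799 1.306 -1.486
v 3.14 -0.002 -0.678
v 2.49 -0.314 -0.106
v 1.84 1.55 -1.16
v 3.181 0.242 -0.351
v 1.744 1.684 -0.785
v 3.085 0.376 0.024
v 1.531 1.681 -0.436
v 2.872 0.373 0.373
v 1.242 1.542 -0.181
v 2.583 0.234 0.628
v 0.935 1.294 -0.072
v 2.275 -0.013 0.737
v 0.67 0.987 -0.129
v 2.011 -0.32 0.679
v 0.5 0.682 -0.342
v 1.841 -0.626 0.466
v 0.459 0.438 -0.669
v 1.8 -0.87 0.14
v 0.555 0.304 -1.044
v 1.896 -1.004 -0.235
v 0.768 0.307 -1.393
v 2.109 -1.001 -0.584
v 1.057 0.446 -1.648
v 2.398 -0.862 -0.839
v 1.365 0.693 -1.757
v 2.705 -0.614 -0.948
v 1.629 1 -1.699
v 2.97 -0.307 -0.891
v -2.7 -0.34 -2.19
v -1.882 -0.04 -1.534
v -2.003 -1.941 -0.515
v -2.82 -2.24 -1.17
v -2.274 0.113 -1.294
v -2.395 -1.787 -0.275
v -2.751 0.177 -1.232
v -2.872 -1.723 -0.212
v -3.217 0.139 -1.359
v -3.338 -1.762 -0.339
v -3.581 0.006 -1.65
v -3.702 -1.895 -0.631
v -3.771 -0.196 -2.049
v -3.892 -2.097 -1.029
v -3.748 -0.426 -2.475
v -3.869 -2.327 -1.456
v -3.517 -0.639 -2.845
v -3.638 -2.54 -1.826
v -3.125 -0.793 -3.085
v -3.246 -2.693 -2.066
v -2.648 -0.857 -3.148
v -2.769 -2.757 -2.128
v -2.182 -0.818 -3.021
v -2.303 -2.719 -2.001
v -1.818 -0.685 -2.729
v -1.939 -2.586 -1.71
v -1.628 -0.483 -2.331
v -1.749 -2.384 -1.311
v -1.651 -0.253 -1.904
v -1.772 -2.154 -0.885
v 0.515 -3.062 -0.927
v 0.88 -3.156 -0.385
v -0.515 -2.358 -0.113
v 0.973 -2.914 -0.476
v 0.987 -2.698 -0.644
v 0.92 -2.545 -0.862
v 0.783 -2.481 -1.091
v 0.599 -2.518 -1.291
v 0.401 -2.649 -1.429
v 0.223 -2.851 -1.48
v 0.095 -3.089 -1.435
v 0.04 -3.323 -1.303
v 0.067 -3.512 -1.105
v 0.171 -3.623 -0.877
v 0.335 -3.637 -0.658
v 0.531 -3.551 -0.485
v 0.723 -3.381 -0.388
f 1 12 6
f 1 6 2
f 1 2 8
f 1 8 11
f 1 11 12
f 2 6 10
f 6 12 5
f 12 11 3
f 11 8 7
f 8 2 9
f 4 10 5
f 4 5 3
f 4 3 7
f 4 7 9
f 4 9 10
f 5 10 6
f 3 5 12
f 7 3 11
f 9 7 8
f 10 9 2
f 14 13 17
f 14 17 15
f 15 17 18
f 15 18 16
f 17 13 19
f 17 19 18
f 18 19 20
f 18 20 16
f 19 13 21
f 19 21 20
f 20 21 22
f 20 22 16
f 21 13 23
f 21 23 22
f 22 23 24
f 22 24 16
f 23 13 25
f 23 25 24
f 24 25 26
f 24 26 16
f 25 13 27
f 25 27 26
f 26 27 28
f 26 28 16
f 27 13 29
f 27 29 28
f 28 29 30
f 28 30 16
f 29 13 31
f 29 31 30
f 30 31 32
f 30 32 16
f 31 13 33
f 31 33 32
f 32 33 34
f 32 34 16
f 33 13 35
f 33 35 34
f 34 35 36
f 34 36 16
f 35 13 37
f 35 37 36
f 36 37 38
f 36 38 16
f 37 13 39
f 37 39 38
f 38 39 40
f 38 40 16
f 39 13 41
f 39 41 40
f 40 41 42
f 40 42 16
f 41 13 14
f 41 14 42
f 42 14 15
f 42 15 16
f 44 43 47
f 44 47 45
f 45 47 48
f 45 48 46
f 47 43 49
f 47 49 48
f 48 49 50
f 48 50 46
f 49 43 51
f 49 51 50
f 50 51 52
f 50 52 46
f 51 43 53
f 51 53 52
f 52 53 54
f 52 54 46
f 53 43 55
f 53 55 54
f 54 55 56
f 54 56 46
f 55 43 57
f 55 57 56
f 56 57 58
f 56 58 46
f 57 43 59
f 57 59 58
f 58 59 60
f 58 60 46
f 59 43 61
f 59 61 60
f 60 61 62
f 60 62 46
f 61 43 63
f 61 63 62
f 62 63 64
f 62 64 46
f 63 43 65
f 63 65 64
f 64 65 66
f 64 66 46
f 65 43 67
f 65 67 66
f 66 67 68
f 66 68 46
f 67 43 69
f 67 69 68
f 68 69 70
f 68 70 46
f 69 43 71
f 69 71 70
f 70 71 72
f 70 72 46
f 71 43 44
f 71 44 72
f 72 44 45
f 72 45 46
f 74 73 77
f 74 77 75
f 75 77 78
f 75 78 76
f 77 73 79
f 77 79 78
f 78 79 80
f 78 80 76
f 79 73 81
f 79 81 80
f 80 81 82
f 80 82 76
f 81 73 83
f 81 83 82
f 82 83 84
f 82 84 76
f 83 73 85
f 83 85 84
f 84 85 86
f 84 86 76
f 85 73 87
f 85 87 86
f 86 87 88
f 86 88 76
f 87 73 89
f 87 89 88
f 88 89 90
f 88 90 76
f 89 73 91
f 89 91 90
f 90 91 92
f 90 92 76
f 91 73 93
f 91 93 92
f 92 93 94
f 92 94 76
f 93 73 95
f 93 95 94
f 94 95 96
f 94 96 76
f 95 73 97
f 95 97 96
f 96 97 98
f 96 98 76
f 97 73 99
f 97 99 98
f 98 99 100
f 98 100 76
f 99 73 101
f 99 101 100
f 100 101 102
f 100 102 76
f 101 73 74
f 101 74 102
f 102 74 75
f 102 75 76
f 104 103 106
f 104 106 105
f 106 103 107
f 106 107 105
f 107 103 108
f 107 108 105
f 108 103 109
f 108 109 105
f 109 103 110
f 109 110 105
f 110 103 111
f 110 111 105
f 111 103 112
f 111 112 105
f 112 103 113
f 112 113 105
f 113 103 114
f 113 114 105
f 114 103 115
f 114 115 105
f 115 103 116
f 115 116 105
f 116 103 117
f 116 117 105
f 117 103 118
f 117 118 105
f 118 103 119
f 118 119 105
f 119 103 104
f 119 104 105



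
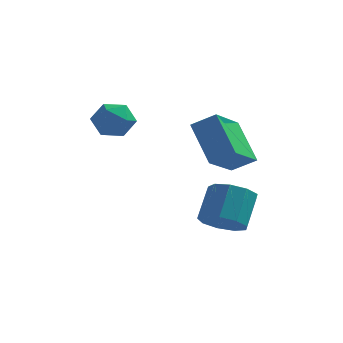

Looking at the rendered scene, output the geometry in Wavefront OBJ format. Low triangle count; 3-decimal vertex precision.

v 1.044 -4.602 -0.924
v 0.207 -3.71 0.355
v 1.413 -3.13 -1.711
v 0.576 -2.237 -0.431
v 1.864 -4.543 -0.429
v 1.027 -3.65 0.851
v 2.233 -3.07 -1.215
v 1.396 -2.178 0.064
v -2.171 -3.424 -0.153
v -1.577 -3.601 0.335
v -2.943 -4.199 0.505
v -2.349 -4.376 0.993
v -2.664 -3.654 1.002
v -2.188 -3.174 0.595
v -2.332 -4.626 0.245
v -1.856 -4.146 -0.162
v -1.677 -4.344 0.581
v -1.882 -3.743 1.049
v -2.638 -4.057 -0.209
v -2.843 -3.456 0.259
v 1.317 -3.889 -3.778
v 2.011 -3.585 -4.118
v 2.136 -2.667 -3.042
v 1.443 -2.971 -2.702
v 1.559 -3.299 -4.309
v 1.685 -2.381 -3.233
v 0.994 -3.289 -4.252
v 1.12 -2.371 -3.176
v 0.581 -3.559 -3.973
v 0.706 -2.642 -2.897
v 0.512 -3.984 -3.603
v 0.637 -3.067 -2.526
v 0.819 -4.364 -3.315
v 0.945 -3.447 -2.238
v 1.36 -4.522 -3.243
v 1.486 -3.604 -2.167
v 1.881 -4.383 -3.422
v 2.006 -3.466 -2.346
v 2.138 -4.013 -3.768
v 2.263 -3.096 -2.691
f 2 4 1
f 5 2 1
f 1 4 3
f 3 5 1
f 2 8 4
f 6 2 5
f 6 8 2
f 4 8 3
f 7 5 3
f 3 8 7
f 7 6 5
f 8 6 7
f 9 20 14
f 9 14 10
f 9 10 16
f 9 16 19
f 9 19 20
f 10 14 18
f 14 20 13
f 20 19 11
f 19 16 15
f 16 10 17
f 12 18 13
f 12 13 11
f 12 11 15
f 12 15 17
f 12 17 18
f 13 18 14
f 11 13 20
f 15 11 19
f 17 15 16
f 18 17 10
f 22 21 25
f 22 25 23
f 23 25 26
f 23 26 24
f 25 21 27
f 25 27 26
f 26 27 28
f 26 28 24
f 27 21 29
f 27 29 28
f 28 29 30
f 28 30 24
f 29 21 31
f 29 31 30
f 30 31 32
f 30 32 24
f 31 21 33
f 31 33 32
f 32 33 34
f 32 34 24
f 33 21 35
f 33 35 34
f 34 35 36
f 34 36 24
f 35 21 37
f 35 37 36
f 36 37 38
f 36 38 24
f 37 21 39
f 37 39 38
f 38 39 40
f 38 40 24
f 39 21 22
f 39 22 40
f 40 22 23
f 40 23 24



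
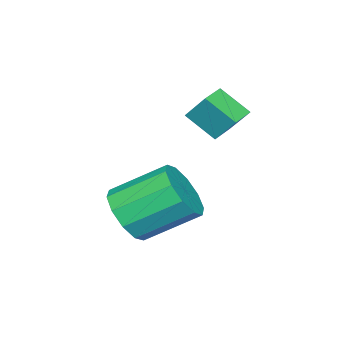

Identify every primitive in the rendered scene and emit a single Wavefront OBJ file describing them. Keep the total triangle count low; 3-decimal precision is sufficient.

v 3.696 -0.629 -0.729
v 4.317 0.094 -1.192
v 3.425 1.552 -0.115
v 2.804 0.829 0.349
v 3.775 0.03 -1.555
v 2.883 1.488 -0.478
v 3.203 -0.285 -1.602
v 2.311 1.172 -0.525
v 2.819 -0.732 -1.315
v 1.927 0.726 -0.238
v 2.77 -1.139 -0.804
v 1.878 0.318 0.273
v 3.075 -1.352 -0.265
v 2.183 0.106 0.812
v 3.617 -1.288 0.098
v 2.725 0.17 1.175
v 4.189 -0.972 0.145
v 3.297 0.485 1.222
v 4.573 -0.526 -0.142
v 3.681 0.932 0.935
v 4.622 -0.118 -0.653
v 3.73 1.339 0.424
v -0.192 -0.551 2.382
v -0.164 0.18 3.269
v -0.321 0.442 1.568
v -0.293 1.172 2.456
v 0.753 -0.492 2.304
v 0.781 0.238 3.192
v 0.624 0.5 1.491
v 0.652 1.231 2.378
f 2 1 5
f 2 5 3
f 3 5 6
f 3 6 4
f 5 1 7
f 5 7 6
f 6 7 8
f 6 8 4
f 7 1 9
f 7 9 8
f 8 9 10
f 8 10 4
f 9 1 11
f 9 11 10
f 10 11 12
f 10 12 4
f 11 1 13
f 11 13 12
f 12 13 14
f 12 14 4
f 13 1 15
f 13 15 14
f 14 15 16
f 14 16 4
f 15 1 17
f 15 17 16
f 16 17 18
f 16 18 4
f 17 1 19
f 17 19 18
f 18 19 20
f 18 20 4
f 19 1 21
f 19 21 20
f 20 21 22
f 20 22 4
f 21 1 2
f 21 2 22
f 22 2 3
f 22 3 4
f 24 26 23
f 27 24 23
f 23 26 25
f 25 27 23
f 24 30 26
f 28 24 27
f 28 30 24
f 26 30 25
f 29 27 25
f 25 30 29
f 29 28 27
f 30 28 29



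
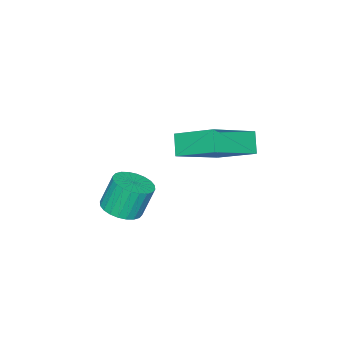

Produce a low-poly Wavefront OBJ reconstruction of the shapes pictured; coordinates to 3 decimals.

v -2.551 -3.694 -4.46
v -1.889 -3.301 -4.333
v -2.287 -3.034 -3.092
v -2.949 -3.426 -3.22
v -2.07 -3.08 -4.439
v -2.467 -2.813 -3.198
v -2.324 -2.953 -4.547
v -2.721 -2.685 -3.306
v -2.613 -2.938 -4.643
v -3.01 -2.671 -3.402
v -2.892 -3.038 -4.711
v -3.289 -2.771 -3.47
v -3.119 -3.238 -4.74
v -3.516 -2.971 -3.499
v -3.26 -3.507 -4.727
v -3.657 -3.24 -3.486
v -3.293 -3.805 -4.674
v -3.69 -3.538 -3.433
v -3.213 -4.086 -4.588
v -3.611 -3.819 -3.347
v -3.033 -4.307 -4.482
v -3.43 -4.04 -3.241
v -2.779 -4.435 -4.374
v -3.176 -4.167 -3.133
v -2.49 -4.449 -4.278
v -2.887 -4.182 -3.037
v -2.211 -4.349 -4.21
v -2.608 -4.082 -2.969
v -1.984 -4.149 -4.181
v -2.381 -3.882 -2.94
v -1.843 -3.88 -4.194
v -2.24 -3.613 -2.953
v -1.81 -3.582 -4.247
v -2.207 -3.315 -3.006
v -2.994 -1.733 0.056
v -3.068 -0.205 0.906
v -4.77 -1.294 -0.889
v -4.845 0.234 -0.039
v -2.535 -1.334 -0.621
v -2.61 0.194 0.229
v -4.312 -0.895 -1.566
v -4.386 0.633 -0.716
f 2 1 5
f 2 5 3
f 3 5 6
f 3 6 4
f 5 1 7
f 5 7 6
f 6 7 8
f 6 8 4
f 7 1 9
f 7 9 8
f 8 9 10
f 8 10 4
f 9 1 11
f 9 11 10
f 10 11 12
f 10 12 4
f 11 1 13
f 11 13 12
f 12 13 14
f 12 14 4
f 13 1 15
f 13 15 14
f 14 15 16
f 14 16 4
f 15 1 17
f 15 17 16
f 16 17 18
f 16 18 4
f 17 1 19
f 17 19 18
f 18 19 20
f 18 20 4
f 19 1 21
f 19 21 20
f 20 21 22
f 20 22 4
f 21 1 23
f 21 23 22
f 22 23 24
f 22 24 4
f 23 1 25
f 23 25 24
f 24 25 26
f 24 26 4
f 25 1 27
f 25 27 26
f 26 27 28
f 26 28 4
f 27 1 29
f 27 29 28
f 28 29 30
f 28 30 4
f 29 1 31
f 29 31 30
f 30 31 32
f 30 32 4
f 31 1 33
f 31 33 32
f 32 33 34
f 32 34 4
f 33 1 2
f 33 2 34
f 34 2 3
f 34 3 4
f 36 38 35
f 39 36 35
f 35 38 37
f 37 39 35
f 36 42 38
f 40 36 39
f 40 42 36
f 38 42 37
f 41 39 37
f 37 42 41
f 41 40 39
f 42 40 41



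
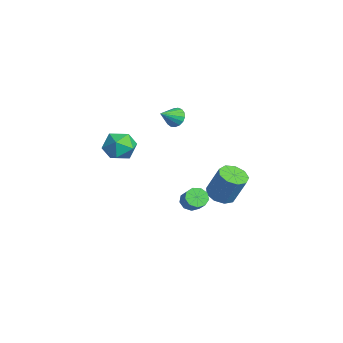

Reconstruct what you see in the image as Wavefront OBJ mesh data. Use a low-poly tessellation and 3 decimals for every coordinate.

v 0.816 0.534 2.894
v 1.423 0.608 2.596
v 1.264 -0.434 3.566
v 1.442 0.799 2.859
v 1.317 0.929 3.13
v 1.077 0.969 3.347
v 0.778 0.909 3.46
v 0.488 0.763 3.443
v 0.272 0.565 3.301
v 0.182 0.359 3.065
v 0.237 0.194 2.79
v 0.424 0.106 2.539
v 0.702 0.117 2.369
v 1.006 0.223 2.32
v 1.266 0.4 2.402
v -0.496 3.541 -4.476
v 0.201 2.942 -4.512
v 0.792 3.519 -2.68
v 0.096 4.119 -2.644
v 0.383 3.497 -4.746
v 0.974 4.074 -2.913
v 0.154 4.073 -4.853
v 0.745 4.65 -3.021
v -0.379 4.4 -4.784
v 0.212 4.978 -2.952
v -0.967 4.326 -4.571
v -0.375 4.903 -2.739
v -1.334 3.884 -4.314
v -0.742 4.462 -2.481
v -1.309 3.282 -4.132
v -0.717 3.859 -2.3
v -0.903 2.802 -4.112
v -0.312 3.379 -2.279
v -0.307 2.667 -4.262
v 0.284 3.244 -2.429
v 1.863 1.155 -3.245
v 2.339 1.042 -3.732
v 3.113 1.152 -3.001
v 2.637 1.265 -2.515
v 2.245 1.503 -3.702
v 3.019 1.613 -2.972
v 1.973 1.802 -3.459
v 2.747 1.912 -2.728
v 1.649 1.798 -3.115
v 2.423 1.908 -2.385
v 1.425 1.493 -2.833
v 2.199 1.603 -2.102
v 1.407 1.03 -2.743
v 2.18 1.14 -2.012
v 1.601 0.625 -2.889
v 2.375 0.735 -2.158
v 1.919 0.469 -3.201
v 2.693 0.579 -2.47
v 2.21 0.633 -3.534
v 2.984 0.743 -2.803
v 2.745 -2.862 1.939
v 3.265 -2.218 2.57
v 3.495 -4.182 2.67
v 4.015 -3.538 3.301
v 2.985 -3.652 3.407
v 2.522 -2.837 2.956
v 4.238 -3.563 2.284
v 3.775 -2.748 1.833
v 4.188 -2.651 2.783
v 3.414 -2.706 3.477
v 3.346 -3.694 1.763
v 2.572 -3.749 2.457
f 2 1 4
f 2 4 3
f 4 1 5
f 4 5 3
f 5 1 6
f 5 6 3
f 6 1 7
f 6 7 3
f 7 1 8
f 7 8 3
f 8 1 9
f 8 9 3
f 9 1 10
f 9 10 3
f 10 1 11
f 10 11 3
f 11 1 12
f 11 12 3
f 12 1 13
f 12 13 3
f 13 1 14
f 13 14 3
f 14 1 15
f 14 15 3
f 15 1 2
f 15 2 3
f 17 16 20
f 17 20 18
f 18 20 21
f 18 21 19
f 20 16 22
f 20 22 21
f 21 22 23
f 21 23 19
f 22 16 24
f 22 24 23
f 23 24 25
f 23 25 19
f 24 16 26
f 24 26 25
f 25 26 27
f 25 27 19
f 26 16 28
f 26 28 27
f 27 28 29
f 27 29 19
f 28 16 30
f 28 30 29
f 29 30 31
f 29 31 19
f 30 16 32
f 30 32 31
f 31 32 33
f 31 33 19
f 32 16 34
f 32 34 33
f 33 34 35
f 33 35 19
f 34 16 17
f 34 17 35
f 35 17 18
f 35 18 19
f 37 36 40
f 37 40 38
f 38 40 41
f 38 41 39
f 40 36 42
f 40 42 41
f 41 42 43
f 41 43 39
f 42 36 44
f 42 44 43
f 43 44 45
f 43 45 39
f 44 36 46
f 44 46 45
f 45 46 47
f 45 47 39
f 46 36 48
f 46 48 47
f 47 48 49
f 47 49 39
f 48 36 50
f 48 50 49
f 49 50 51
f 49 51 39
f 50 36 52
f 50 52 51
f 51 52 53
f 51 53 39
f 52 36 54
f 52 54 53
f 53 54 55
f 53 55 39
f 54 36 37
f 54 37 55
f 55 37 38
f 55 38 39
f 56 67 61
f 56 61 57
f 56 57 63
f 56 63 66
f 56 66 67
f 57 61 65
f 61 67 60
f 67 66 58
f 66 63 62
f 63 57 64
f 59 65 60
f 59 60 58
f 59 58 62
f 59 62 64
f 59 64 65
f 60 65 61
f 58 60 67
f 62 58 66
f 64 62 63
f 65 64 57



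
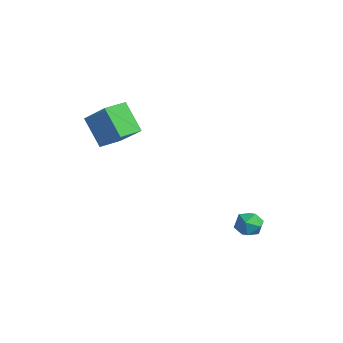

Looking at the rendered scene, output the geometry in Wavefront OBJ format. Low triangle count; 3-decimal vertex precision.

v -5.089 -4.7 3.76
v -3.476 -4.422 5.169
v -5.283 -3.385 3.722
v -3.67 -3.107 5.132
v -3.81 -4.553 2.268
v -2.197 -4.275 3.678
v -4.004 -3.238 2.231
v -2.391 -2.96 3.64
v 0.974 1.473 -3
v 1.804 1.319 -3.114
v 0.976 0.661 -1.886
v 1.806 0.507 -2
v 1.545 1.282 -1.76
v 1.544 1.784 -2.448
v 1.236 0.196 -2.552
v 1.235 0.698 -3.24
v 1.966 0.53 -2.837
v 2.157 1.201 -2.348
v 0.623 0.779 -2.652
v 0.814 1.45 -2.163
f 2 4 1
f 5 2 1
f 1 4 3
f 3 5 1
f 2 8 4
f 6 2 5
f 6 8 2
f 4 8 3
f 7 5 3
f 3 8 7
f 7 6 5
f 8 6 7
f 9 20 14
f 9 14 10
f 9 10 16
f 9 16 19
f 9 19 20
f 10 14 18
f 14 20 13
f 20 19 11
f 19 16 15
f 16 10 17
f 12 18 13
f 12 13 11
f 12 11 15
f 12 15 17
f 12 17 18
f 13 18 14
f 11 13 20
f 15 11 19
f 17 15 16
f 18 17 10



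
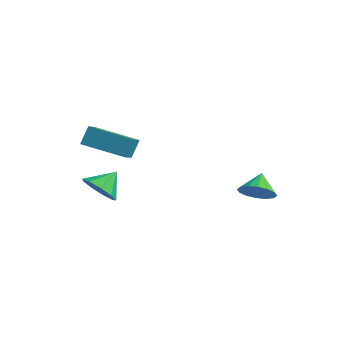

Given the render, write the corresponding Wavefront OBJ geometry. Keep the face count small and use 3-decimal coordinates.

v -3.363 -1.35 -3.14
v -2.513 -1.274 -3.534
v -3.117 -0.37 -2.42
v -2.94 -0.924 -3.863
v -3.565 -0.773 -3.855
v -4.095 -0.892 -3.512
v -4.283 -1.225 -2.995
v -4.041 -1.616 -2.546
v -3.481 -1.883 -2.375
v -2.866 -1.899 -2.562
v -2.484 -1.659 -3.02
v 1.692 3.394 -4.023
v 2.225 3.94 -4.48
v 1.388 4.266 -3.337
v 1.818 3.966 -4.694
v 1.376 3.838 -4.727
v 1.02 3.591 -4.572
v 0.843 3.292 -4.269
v 0.894 3.02 -3.901
v 1.158 2.848 -3.565
v 1.566 2.823 -3.352
v 2.008 2.95 -3.319
v 2.364 3.197 -3.474
v 2.541 3.496 -3.777
v 2.49 3.768 -4.145
v -4.232 -1.445 -0.506
v -4.206 -0.88 0.319
v -4.702 -0.351 -1.241
v -4.676 0.214 -0.416
v -2.264 -0.894 -0.944
v -2.238 -0.329 -0.119
v -2.734 0.2 -1.679
v -2.708 0.765 -0.854
f 2 1 4
f 2 4 3
f 4 1 5
f 4 5 3
f 5 1 6
f 5 6 3
f 6 1 7
f 6 7 3
f 7 1 8
f 7 8 3
f 8 1 9
f 8 9 3
f 9 1 10
f 9 10 3
f 10 1 11
f 10 11 3
f 11 1 2
f 11 2 3
f 13 12 15
f 13 15 14
f 15 12 16
f 15 16 14
f 16 12 17
f 16 17 14
f 17 12 18
f 17 18 14
f 18 12 19
f 18 19 14
f 19 12 20
f 19 20 14
f 20 12 21
f 20 21 14
f 21 12 22
f 21 22 14
f 22 12 23
f 22 23 14
f 23 12 24
f 23 24 14
f 24 12 25
f 24 25 14
f 25 12 13
f 25 13 14
f 27 29 26
f 30 27 26
f 26 29 28
f 28 30 26
f 27 33 29
f 31 27 30
f 31 33 27
f 29 33 28
f 32 30 28
f 28 33 32
f 32 31 30
f 33 31 32



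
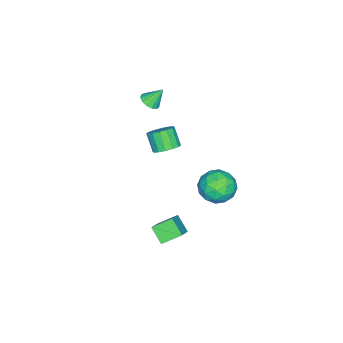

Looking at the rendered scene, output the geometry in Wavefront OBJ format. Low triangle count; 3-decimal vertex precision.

v 2.057 3.73 1.462
v 2.711 2.977 1.911
v 0.769 3.283 2.589
v 1.423 2.53 3.038
v 1.638 3.594 3.175
v 2.434 3.87 2.478
v 1.046 2.39 2.022
v 1.842 2.666 1.325
v 2.086 2.149 2.257
v 2.452 2.893 2.97
v 1.028 3.367 1.53
v 1.394 4.111 2.243
v 2.497 3.393 1.587
v 0.983 2.867 2.913
v 1.109 3.492 2.993
v 1.494 3.05 3.257
v 2.334 3.918 1.921
v 2.719 3.475 2.185
v 2.088 3.837 2.928
v 0.761 2.785 2.315
v 1.146 2.342 2.579
v 1.986 3.21 1.243
v 2.371 2.768 1.507
v 1.392 2.423 1.572
v 2.514 2.464 2.054
v 1.757 2.201 2.717
v 1.536 2.119 2.12
v 2.003 2.281 1.71
v 2.73 2.901 2.474
v 1.973 2.638 3.136
v 2.099 3.263 3.217
v 2.567 3.426 2.807
v 2.362 2.414 2.677
v 1.507 3.622 1.364
v 0.75 3.359 2.026
v 0.913 2.834 1.693
v 1.381 2.997 1.283
v 1.723 4.059 1.783
v 0.966 3.796 2.446
v 1.477 3.979 2.79
v 1.944 4.141 2.38
v 1.118 3.846 1.823
v -3.479 -3.522 2.262
v -2.858 -3.413 2.419
v -3.841 -2.898 3.258
v -2.946 -3.153 2.224
v -3.176 -2.992 2.04
v -3.488 -2.973 1.915
v -3.797 -3.101 1.883
v -4.022 -3.342 1.952
v -4.1 -3.631 2.105
v -4.013 -3.891 2.299
v -3.782 -4.052 2.484
v -3.47 -4.071 2.609
v -3.161 -3.943 2.641
v -2.937 -3.702 2.571
v 3.683 1.212 -1.58
v 3.292 0.443 -0.866
v 3.042 2.083 -0.993
v 2.651 1.313 -0.279
v 4.789 1.447 -0.721
v 4.398 0.677 -0.007
v 4.148 2.317 -0.134
v 3.757 1.548 0.58
v 0.398 -0.483 2.685
v 0.808 -1.102 2.481
v 0.352 -1.716 3.432
v -0.058 -1.097 3.635
v 1.045 -0.898 2.727
v 0.59 -1.511 3.678
v 1.109 -0.582 2.962
v 0.654 -1.195 3.913
v 0.983 -0.24 3.122
v 0.527 -0.853 4.073
v 0.699 0.037 3.165
v 0.244 -0.576 4.116
v 0.335 0.175 3.079
v -0.121 -0.439 4.03
v -0.012 0.136 2.888
v -0.468 -0.478 3.839
v -0.25 -0.069 2.642
v -0.705 -0.682 3.593
v -0.314 -0.385 2.407
v -0.769 -0.998 3.358
v -0.187 -0.727 2.247
v -0.643 -1.34 3.198
v 0.096 -1.004 2.204
v -0.359 -1.617 3.155
v 0.461 -1.141 2.29
v 0.005 -1.755 3.241
f 1 38 17
f 38 12 41
f 17 41 6
f 38 41 17
f 1 17 13
f 17 6 18
f 13 18 2
f 17 18 13
f 1 13 22
f 13 2 23
f 22 23 8
f 13 23 22
f 1 22 34
f 22 8 37
f 34 37 11
f 22 37 34
f 1 34 38
f 34 11 42
f 38 42 12
f 34 42 38
f 2 18 29
f 18 6 32
f 29 32 10
f 18 32 29
f 6 41 19
f 41 12 40
f 19 40 5
f 41 40 19
f 12 42 39
f 42 11 35
f 39 35 3
f 42 35 39
f 11 37 36
f 37 8 24
f 36 24 7
f 37 24 36
f 8 23 28
f 23 2 25
f 28 25 9
f 23 25 28
f 4 30 16
f 30 10 31
f 16 31 5
f 30 31 16
f 4 16 14
f 16 5 15
f 14 15 3
f 16 15 14
f 4 14 21
f 14 3 20
f 21 20 7
f 14 20 21
f 4 21 26
f 21 7 27
f 26 27 9
f 21 27 26
f 4 26 30
f 26 9 33
f 30 33 10
f 26 33 30
f 5 31 19
f 31 10 32
f 19 32 6
f 31 32 19
f 3 15 39
f 15 5 40
f 39 40 12
f 15 40 39
f 7 20 36
f 20 3 35
f 36 35 11
f 20 35 36
f 9 27 28
f 27 7 24
f 28 24 8
f 27 24 28
f 10 33 29
f 33 9 25
f 29 25 2
f 33 25 29
f 44 43 46
f 44 46 45
f 46 43 47
f 46 47 45
f 47 43 48
f 47 48 45
f 48 43 49
f 48 49 45
f 49 43 50
f 49 50 45
f 50 43 51
f 50 51 45
f 51 43 52
f 51 52 45
f 52 43 53
f 52 53 45
f 53 43 54
f 53 54 45
f 54 43 55
f 54 55 45
f 55 43 56
f 55 56 45
f 56 43 44
f 56 44 45
f 58 60 57
f 61 58 57
f 57 60 59
f 59 61 57
f 58 64 60
f 62 58 61
f 62 64 58
f 60 64 59
f 63 61 59
f 59 64 63
f 63 62 61
f 64 62 63
f 66 65 69
f 66 69 67
f 67 69 70
f 67 70 68
f 69 65 71
f 69 71 70
f 70 71 72
f 70 72 68
f 71 65 73
f 71 73 72
f 72 73 74
f 72 74 68
f 73 65 75
f 73 75 74
f 74 75 76
f 74 76 68
f 75 65 77
f 75 77 76
f 76 77 78
f 76 78 68
f 77 65 79
f 77 79 78
f 78 79 80
f 78 80 68
f 79 65 81
f 79 81 80
f 80 81 82
f 80 82 68
f 81 65 83
f 81 83 82
f 82 83 84
f 82 84 68
f 83 65 85
f 83 85 84
f 84 85 86
f 84 86 68
f 85 65 87
f 85 87 86
f 86 87 88
f 86 88 68
f 87 65 89
f 87 89 88
f 88 89 90
f 88 90 68
f 89 65 66
f 89 66 90
f 90 66 67
f 90 67 68



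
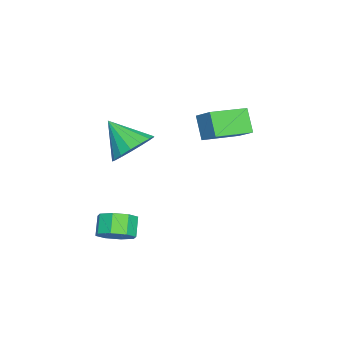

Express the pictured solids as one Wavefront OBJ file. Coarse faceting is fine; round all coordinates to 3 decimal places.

v 1.573 -2.881 -3.471
v 1.947 -2.291 -2.969
v 1.22 -2.429 -2.266
v 0.847 -3.019 -2.769
v 1.502 -2.029 -3.377
v 0.776 -2.167 -2.675
v 1.1 -2.266 -3.841
v 0.373 -2.404 -3.138
v 0.974 -2.863 -4.088
v 0.247 -3.001 -3.386
v 1.2 -3.471 -3.974
v 0.473 -3.609 -3.271
v 1.644 -3.733 -3.565
v 0.918 -3.871 -2.863
v 2.047 -3.496 -3.102
v 1.32 -3.634 -2.399
v 2.173 -2.899 -2.854
v 1.446 -3.037 -2.152
v 0.663 -2.364 1.365
v 1.548 -2.203 1.926
v 0.157 -3.596 2.515
v 1.215 -1.878 2.129
v 0.756 -1.664 2.156
v 0.276 -1.61 2.002
v -0.116 -1.729 1.703
v -0.329 -1.993 1.326
v -0.315 -2.342 0.958
v -0.077 -2.696 0.683
v 0.331 -2.974 0.565
v 0.815 -3.112 0.63
v 1.264 -3.078 0.863
v 1.575 -2.881 1.212
v 1.678 -2.565 1.596
v -4.797 0.391 0.753
v -4.21 1.144 1.464
v -4.119 0.827 -0.268
v -3.533 1.58 0.444
v -3.507 -0.9 1.056
v -2.921 -0.147 1.768
v -2.83 -0.464 0.036
v -2.243 0.289 0.747
f 2 1 5
f 2 5 3
f 3 5 6
f 3 6 4
f 5 1 7
f 5 7 6
f 6 7 8
f 6 8 4
f 7 1 9
f 7 9 8
f 8 9 10
f 8 10 4
f 9 1 11
f 9 11 10
f 10 11 12
f 10 12 4
f 11 1 13
f 11 13 12
f 12 13 14
f 12 14 4
f 13 1 15
f 13 15 14
f 14 15 16
f 14 16 4
f 15 1 17
f 15 17 16
f 16 17 18
f 16 18 4
f 17 1 2
f 17 2 18
f 18 2 3
f 18 3 4
f 20 19 22
f 20 22 21
f 22 19 23
f 22 23 21
f 23 19 24
f 23 24 21
f 24 19 25
f 24 25 21
f 25 19 26
f 25 26 21
f 26 19 27
f 26 27 21
f 27 19 28
f 27 28 21
f 28 19 29
f 28 29 21
f 29 19 30
f 29 30 21
f 30 19 31
f 30 31 21
f 31 19 32
f 31 32 21
f 32 19 33
f 32 33 21
f 33 19 20
f 33 20 21
f 35 37 34
f 38 35 34
f 34 37 36
f 36 38 34
f 35 41 37
f 39 35 38
f 39 41 35
f 37 41 36
f 40 38 36
f 36 41 40
f 40 39 38
f 41 39 40



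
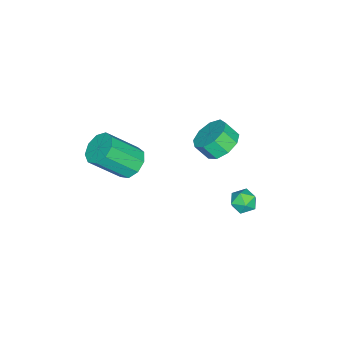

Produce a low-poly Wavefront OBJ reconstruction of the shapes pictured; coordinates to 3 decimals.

v 0.692 1.771 1.811
v 1.468 1.379 1.359
v 1.585 0.737 2.117
v 0.808 1.129 2.569
v 1.664 1.882 1.756
v 1.78 1.241 2.514
v 1.405 2.334 2.178
v 1.521 1.692 2.936
v 0.812 2.522 2.429
v 0.929 1.88 3.187
v 0.163 2.359 2.39
v 0.28 1.717 3.148
v -0.239 1.92 2.081
v -0.122 1.279 2.839
v -0.205 1.412 1.645
v -0.088 0.77 2.403
v 0.248 1.071 1.287
v 0.365 0.43 2.045
v 0.909 1.058 1.174
v 1.025 0.417 1.932
v 1.24 3.696 -1.037
v 1.615 3.801 -0.425
v 1.945 2.799 -1.315
v 2.32 2.904 -0.703
v 1.64 2.654 -0.673
v 1.204 3.208 -0.501
v 2.356 3.392 -1.239
v 1.92 3.946 -1.067
v 2.305 3.613 -0.55
v 1.863 3.157 -0.2
v 1.697 3.443 -1.54
v 1.255 2.987 -1.19
v 2.948 -1.87 1.047
v 3.556 -1.231 1.227
v 4.4 -2.452 2.713
v 3.792 -3.09 2.533
v 3.056 -1.15 1.577
v 3.9 -2.371 3.063
v 2.506 -1.406 1.679
v 3.349 -2.627 3.165
v 2.162 -1.879 1.486
v 3.006 -3.1 2.971
v 2.187 -2.347 1.087
v 3.03 -3.568 2.573
v 2.567 -2.592 0.67
v 3.411 -3.813 2.155
v 3.126 -2.499 0.429
v 3.97 -3.72 1.915
v 3.602 -2.111 0.477
v 4.445 -3.332 1.963
v 3.772 -1.61 0.793
v 4.615 -2.831 2.278
f 2 1 5
f 2 5 3
f 3 5 6
f 3 6 4
f 5 1 7
f 5 7 6
f 6 7 8
f 6 8 4
f 7 1 9
f 7 9 8
f 8 9 10
f 8 10 4
f 9 1 11
f 9 11 10
f 10 11 12
f 10 12 4
f 11 1 13
f 11 13 12
f 12 13 14
f 12 14 4
f 13 1 15
f 13 15 14
f 14 15 16
f 14 16 4
f 15 1 17
f 15 17 16
f 16 17 18
f 16 18 4
f 17 1 19
f 17 19 18
f 18 19 20
f 18 20 4
f 19 1 2
f 19 2 20
f 20 2 3
f 20 3 4
f 21 32 26
f 21 26 22
f 21 22 28
f 21 28 31
f 21 31 32
f 22 26 30
f 26 32 25
f 32 31 23
f 31 28 27
f 28 22 29
f 24 30 25
f 24 25 23
f 24 23 27
f 24 27 29
f 24 29 30
f 25 30 26
f 23 25 32
f 27 23 31
f 29 27 28
f 30 29 22
f 34 33 37
f 34 37 35
f 35 37 38
f 35 38 36
f 37 33 39
f 37 39 38
f 38 39 40
f 38 40 36
f 39 33 41
f 39 41 40
f 40 41 42
f 40 42 36
f 41 33 43
f 41 43 42
f 42 43 44
f 42 44 36
f 43 33 45
f 43 45 44
f 44 45 46
f 44 46 36
f 45 33 47
f 45 47 46
f 46 47 48
f 46 48 36
f 47 33 49
f 47 49 48
f 48 49 50
f 48 50 36
f 49 33 51
f 49 51 50
f 50 51 52
f 50 52 36
f 51 33 34
f 51 34 52
f 52 34 35
f 52 35 36



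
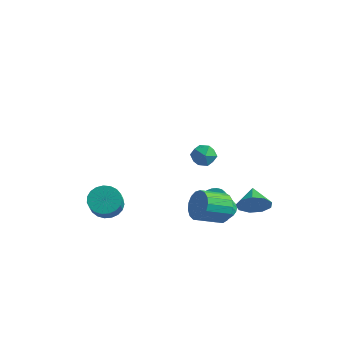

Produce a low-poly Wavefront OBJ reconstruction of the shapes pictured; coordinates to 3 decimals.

v 4.299 -1.643 -1.078
v 4.841 -1.57 -0.252
v 4.002 -2.764 0.403
v 3.461 -2.837 -0.422
v 4.479 -1.274 -0.177
v 3.64 -2.468 0.479
v 4.075 -1.063 -0.308
v 3.237 -2.257 0.348
v 3.723 -0.984 -0.615
v 2.885 -2.179 0.041
v 3.503 -1.057 -1.028
v 2.664 -2.251 -0.373
v 3.465 -1.263 -1.453
v 2.627 -2.458 -0.797
v 3.619 -1.557 -1.792
v 2.78 -2.751 -1.136
v 3.928 -1.87 -1.967
v 3.09 -3.065 -1.311
v 4.322 -2.131 -1.939
v 3.484 -3.326 -1.283
v 4.711 -2.281 -1.713
v 3.873 -3.475 -1.057
v 5.006 -2.284 -1.342
v 4.168 -3.478 -0.686
v 5.139 -2.14 -0.91
v 4.3 -3.335 -0.254
v 5.079 -1.882 -0.517
v 4.241 -3.077 0.139
v 3.268 0.122 -2.783
v 3.917 -0.325 -2.919
v 3.682 -1.089 -1.533
v 3.032 -0.642 -1.397
v 4.041 -0.083 -2.765
v 3.805 -0.848 -1.379
v 4.047 0.189 -2.613
v 3.811 -0.575 -1.228
v 3.934 0.452 -2.488
v 3.699 -0.312 -1.102
v 3.72 0.664 -2.407
v 3.485 -0.1 -1.021
v 3.437 0.794 -2.384
v 3.202 0.03 -0.998
v 3.128 0.822 -2.421
v 2.893 0.058 -1.035
v 2.841 0.743 -2.513
v 2.605 -0.021 -1.127
v 2.618 0.569 -2.647
v 2.383 -0.195 -1.261
v 2.495 0.328 -2.801
v 2.259 -0.437 -1.415
v 2.489 0.055 -2.952
v 2.253 -0.709 -1.567
v 2.601 -0.208 -3.078
v 2.366 -0.972 -1.692
v 2.815 -0.42 -3.159
v 2.58 -1.184 -1.773
v 3.098 -0.55 -3.182
v 2.863 -1.314 -1.796
v 3.407 -0.578 -3.145
v 3.172 -1.342 -1.759
v 3.695 -0.499 -3.053
v 3.459 -1.263 -1.667
v 3.532 -2.564 3.483
v 4.298 -2.716 3.315
v 3.582 -3.404 4.465
v 4.348 -3.556 4.297
v 4.138 -2.843 4.591
v 4.107 -2.325 3.984
v 3.773 -3.795 3.796
v 3.742 -3.277 3.189
v 4.447 -3.477 3.508
v 4.672 -2.889 3.999
v 3.208 -3.231 3.781
v 3.433 -2.643 4.272
v 4.332 1.631 -2.858
v 4.982 1.653 -2.047
v 3.628 2.649 -2.322
v 5.218 2.086 -2.56
v 5.04 2.306 -3.212
v 4.53 2.21 -3.699
v 3.928 1.843 -3.793
v 3.515 1.377 -3.449
v 3.484 1.029 -2.829
v 3.851 0.963 -2.223
v 4.442 1.209 -1.914
v -3.095 -2.023 -3.505
v -2.156 -1.827 -3.749
v -1.685 -2.702 -2.638
v -2.625 -2.897 -2.395
v -2.238 -1.528 -3.479
v -1.768 -2.403 -2.368
v -2.468 -1.314 -3.213
v -1.998 -2.189 -2.102
v -2.807 -1.223 -2.998
v -2.337 -2.097 -1.887
v -3.196 -1.27 -2.87
v -2.725 -2.144 -1.759
v -3.567 -1.447 -2.853
v -3.097 -2.322 -1.742
v -3.857 -1.724 -2.948
v -3.386 -2.598 -1.837
v -4.015 -2.052 -3.139
v -3.544 -2.927 -2.028
v -4.014 -2.375 -3.394
v -3.543 -3.25 -2.283
v -3.854 -2.638 -3.668
v -3.383 -3.512 -2.557
v -3.563 -2.794 -3.914
v -3.092 -3.668 -2.803
v -3.191 -2.816 -4.09
v -2.721 -3.691 -2.979
v -2.803 -2.702 -4.164
v -2.332 -3.576 -3.053
v -2.465 -2.47 -4.124
v -1.994 -3.344 -3.013
v -2.236 -2.161 -3.978
v -1.766 -3.035 -2.867
f 2 1 5
f 2 5 3
f 3 5 6
f 3 6 4
f 5 1 7
f 5 7 6
f 6 7 8
f 6 8 4
f 7 1 9
f 7 9 8
f 8 9 10
f 8 10 4
f 9 1 11
f 9 11 10
f 10 11 12
f 10 12 4
f 11 1 13
f 11 13 12
f 12 13 14
f 12 14 4
f 13 1 15
f 13 15 14
f 14 15 16
f 14 16 4
f 15 1 17
f 15 17 16
f 16 17 18
f 16 18 4
f 17 1 19
f 17 19 18
f 18 19 20
f 18 20 4
f 19 1 21
f 19 21 20
f 20 21 22
f 20 22 4
f 21 1 23
f 21 23 22
f 22 23 24
f 22 24 4
f 23 1 25
f 23 25 24
f 24 25 26
f 24 26 4
f 25 1 27
f 25 27 26
f 26 27 28
f 26 28 4
f 27 1 2
f 27 2 28
f 28 2 3
f 28 3 4
f 30 29 33
f 30 33 31
f 31 33 34
f 31 34 32
f 33 29 35
f 33 35 34
f 34 35 36
f 34 36 32
f 35 29 37
f 35 37 36
f 36 37 38
f 36 38 32
f 37 29 39
f 37 39 38
f 38 39 40
f 38 40 32
f 39 29 41
f 39 41 40
f 40 41 42
f 40 42 32
f 41 29 43
f 41 43 42
f 42 43 44
f 42 44 32
f 43 29 45
f 43 45 44
f 44 45 46
f 44 46 32
f 45 29 47
f 45 47 46
f 46 47 48
f 46 48 32
f 47 29 49
f 47 49 48
f 48 49 50
f 48 50 32
f 49 29 51
f 49 51 50
f 50 51 52
f 50 52 32
f 51 29 53
f 51 53 52
f 52 53 54
f 52 54 32
f 53 29 55
f 53 55 54
f 54 55 56
f 54 56 32
f 55 29 57
f 55 57 56
f 56 57 58
f 56 58 32
f 57 29 59
f 57 59 58
f 58 59 60
f 58 60 32
f 59 29 61
f 59 61 60
f 60 61 62
f 60 62 32
f 61 29 30
f 61 30 62
f 62 30 31
f 62 31 32
f 63 74 68
f 63 68 64
f 63 64 70
f 63 70 73
f 63 73 74
f 64 68 72
f 68 74 67
f 74 73 65
f 73 70 69
f 70 64 71
f 66 72 67
f 66 67 65
f 66 65 69
f 66 69 71
f 66 71 72
f 67 72 68
f 65 67 74
f 69 65 73
f 71 69 70
f 72 71 64
f 76 75 78
f 76 78 77
f 78 75 79
f 78 79 77
f 79 75 80
f 79 80 77
f 80 75 81
f 80 81 77
f 81 75 82
f 81 82 77
f 82 75 83
f 82 83 77
f 83 75 84
f 83 84 77
f 84 75 85
f 84 85 77
f 85 75 76
f 85 76 77
f 87 86 90
f 87 90 88
f 88 90 91
f 88 91 89
f 90 86 92
f 90 92 91
f 91 92 93
f 91 93 89
f 92 86 94
f 92 94 93
f 93 94 95
f 93 95 89
f 94 86 96
f 94 96 95
f 95 96 97
f 95 97 89
f 96 86 98
f 96 98 97
f 97 98 99
f 97 99 89
f 98 86 100
f 98 100 99
f 99 100 101
f 99 101 89
f 100 86 102
f 100 102 101
f 101 102 103
f 101 103 89
f 102 86 104
f 102 104 103
f 103 104 105
f 103 105 89
f 104 86 106
f 104 106 105
f 105 106 107
f 105 107 89
f 106 86 108
f 106 108 107
f 107 108 109
f 107 109 89
f 108 86 110
f 108 110 109
f 109 110 111
f 109 111 89
f 110 86 112
f 110 112 111
f 111 112 113
f 111 113 89
f 112 86 114
f 112 114 113
f 113 114 115
f 113 115 89
f 114 86 116
f 114 116 115
f 115 116 117
f 115 117 89
f 116 86 87
f 116 87 117
f 117 87 88
f 117 88 89

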